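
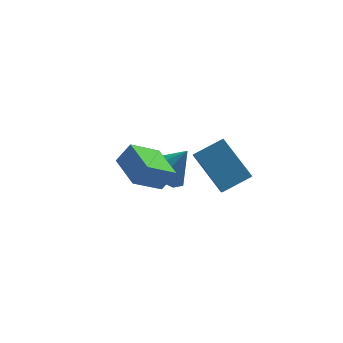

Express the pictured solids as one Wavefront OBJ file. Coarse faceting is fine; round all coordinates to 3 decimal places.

v -1.862 -0.45 2.883
v -1.237 -0.382 3.748
v -2.245 1.179 3.033
v -1.62 1.246 3.898
v -0.6 -0.066 1.942
v 0.025 0.001 2.807
v -0.983 1.562 2.092
v -0.358 1.63 2.957
v 0.307 3.862 -0.475
v 1.143 4.107 -1.096
v 1.313 3.798 0.855
v 0.777 4.771 -0.787
v 0.135 4.903 -0.295
v -0.406 4.425 0.091
v -0.53 3.617 0.145
v -0.164 2.953 -0.164
v 0.478 2.821 -0.655
v 1.019 3.3 -1.042
v 1.454 -2.032 3.093
v 0.59 -0.633 4.446
v 1.603 -1.193 2.32
v 0.739 0.206 3.674
v 2.721 -1.766 3.626
v 1.857 -0.367 4.98
v 2.87 -0.927 2.854
v 2.006 0.472 4.207
f 2 4 1
f 5 2 1
f 1 4 3
f 3 5 1
f 2 8 4
f 6 2 5
f 6 8 2
f 4 8 3
f 7 5 3
f 3 8 7
f 7 6 5
f 8 6 7
f 10 9 12
f 10 12 11
f 12 9 13
f 12 13 11
f 13 9 14
f 13 14 11
f 14 9 15
f 14 15 11
f 15 9 16
f 15 16 11
f 16 9 17
f 16 17 11
f 17 9 18
f 17 18 11
f 18 9 10
f 18 10 11
f 20 22 19
f 23 20 19
f 19 22 21
f 21 23 19
f 20 26 22
f 24 20 23
f 24 26 20
f 22 26 21
f 25 23 21
f 21 26 25
f 25 24 23
f 26 24 25



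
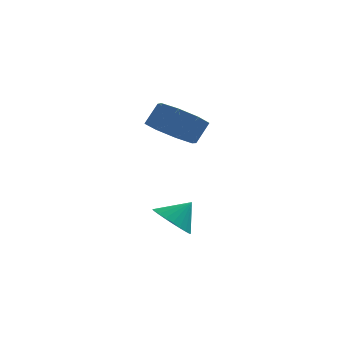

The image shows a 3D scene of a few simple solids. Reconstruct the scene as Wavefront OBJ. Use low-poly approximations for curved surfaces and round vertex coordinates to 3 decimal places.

v -2.692 0.512 1.071
v -1.754 0.152 0.764
v -1.311 0.627 1.563
v -2.248 0.988 1.869
v -1.931 0.865 0.438
v -1.488 1.34 1.237
v -2.554 1.372 0.483
v -2.11 1.847 1.282
v -3.257 1.375 0.872
v -2.813 1.85 1.671
v -3.629 0.873 1.377
v -3.186 1.348 2.176
v -3.452 0.16 1.703
v -3.009 0.635 2.502
v -2.83 -0.347 1.658
v -2.386 0.128 2.457
v -2.127 -0.35 1.269
v -1.683 0.125 2.068
v -2.592 -0.564 -2.854
v -2.053 -1.246 -2.995
v -1.888 -0.176 -2.046
v -1.928 -1.014 -3.216
v -1.903 -0.714 -3.381
v -1.983 -0.392 -3.466
v -2.156 -0.095 -3.458
v -2.396 0.13 -3.358
v -2.665 0.249 -3.182
v -2.923 0.245 -2.955
v -3.13 0.117 -2.713
v -3.256 -0.114 -2.493
v -3.28 -0.414 -2.327
v -3.2 -0.737 -2.242
v -3.027 -1.033 -2.25
v -2.788 -1.258 -2.35
v -2.519 -1.378 -2.527
v -2.261 -1.373 -2.753
f 2 1 5
f 2 5 3
f 3 5 6
f 3 6 4
f 5 1 7
f 5 7 6
f 6 7 8
f 6 8 4
f 7 1 9
f 7 9 8
f 8 9 10
f 8 10 4
f 9 1 11
f 9 11 10
f 10 11 12
f 10 12 4
f 11 1 13
f 11 13 12
f 12 13 14
f 12 14 4
f 13 1 15
f 13 15 14
f 14 15 16
f 14 16 4
f 15 1 17
f 15 17 16
f 16 17 18
f 16 18 4
f 17 1 2
f 17 2 18
f 18 2 3
f 18 3 4
f 20 19 22
f 20 22 21
f 22 19 23
f 22 23 21
f 23 19 24
f 23 24 21
f 24 19 25
f 24 25 21
f 25 19 26
f 25 26 21
f 26 19 27
f 26 27 21
f 27 19 28
f 27 28 21
f 28 19 29
f 28 29 21
f 29 19 30
f 29 30 21
f 30 19 31
f 30 31 21
f 31 19 32
f 31 32 21
f 32 19 33
f 32 33 21
f 33 19 34
f 33 34 21
f 34 19 35
f 34 35 21
f 35 19 36
f 35 36 21
f 36 19 20
f 36 20 21



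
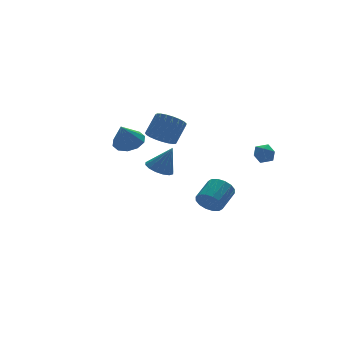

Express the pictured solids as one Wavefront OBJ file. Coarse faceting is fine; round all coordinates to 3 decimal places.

v 2.893 1.16 -4.272
v 3.444 0.928 -4.984
v 4.717 1.788 -4.281
v 4.167 2.02 -3.568
v 3.237 1.342 -5.116
v 4.51 2.202 -4.413
v 2.938 1.707 -5.022
v 4.211 2.568 -4.319
v 2.627 1.926 -4.727
v 3.9 2.786 -4.023
v 2.388 1.939 -4.31
v 3.661 2.8 -3.606
v 2.283 1.744 -3.882
v 3.557 2.604 -3.179
v 2.343 1.392 -3.559
v 3.616 2.252 -2.856
v 2.55 0.978 -3.427
v 3.823 1.838 -2.724
v 2.849 0.612 -3.521
v 4.122 1.473 -2.818
v 3.16 0.394 -3.817
v 4.433 1.254 -3.113
v 3.399 0.38 -4.234
v 4.672 1.241 -3.53
v 3.503 0.576 -4.661
v 4.777 1.436 -3.958
v -1.645 -1.43 0.65
v -1.046 -1.993 0.284
v -0.955 -1.75 2.27
v -0.838 -1.576 0.278
v -0.847 -1.12 0.372
v -1.069 -0.747 0.54
v -1.446 -0.557 0.738
v -1.875 -0.6 0.912
v -2.243 -0.866 1.016
v -2.451 -1.283 1.022
v -2.443 -1.74 0.928
v -2.22 -2.113 0.76
v -1.844 -2.303 0.562
v -1.414 -2.259 0.388
v 0.671 3.234 0.798
v 1.473 3.191 0.169
v 2.431 3.744 1.354
v 1.629 3.786 1.982
v 1.33 3.585 0.102
v 2.287 4.137 1.286
v 1.072 3.917 0.155
v 2.029 4.47 1.34
v 0.745 4.132 0.32
v 1.702 4.684 1.504
v 0.405 4.191 0.566
v 1.363 4.743 1.751
v 0.112 4.085 0.853
v 1.069 4.637 2.038
v -0.085 3.831 1.131
v 0.872 4.384 2.315
v -0.151 3.475 1.351
v 0.806 4.027 2.535
v -0.075 3.076 1.475
v 0.882 3.629 2.659
v 0.13 2.705 1.482
v 1.087 3.258 2.666
v 0.429 2.425 1.371
v 1.386 2.978 2.555
v 0.77 2.286 1.161
v 1.727 2.838 2.345
v 1.093 2.31 0.888
v 2.051 2.862 2.072
v 1.344 2.493 0.599
v 2.302 3.046 1.784
v 1.479 2.805 0.345
v 2.436 3.358 1.529
v 3.394 -3.458 1.49
v 4.04 -3.325 1.839
v 3.5 -4.635 1.741
v 4.146 -4.502 2.09
v 3.505 -4.26 2.386
v 3.439 -3.533 2.231
v 4.101 -4.427 1.349
v 4.035 -3.7 1.194
v 4.477 -3.924 1.752
v 4.109 -3.821 2.393
v 3.431 -4.139 1.187
v 3.063 -4.036 1.828
v -3.623 -1.601 3.278
v -2.823 -1.3 3.736
v -4.277 -1.999 4.682
v -3.198 -0.834 3.693
v -3.735 -0.661 3.492
v -4.23 -0.848 3.208
v -4.493 -1.321 2.952
v -4.423 -1.902 2.819
v -4.048 -2.368 2.862
v -3.51 -2.54 3.064
v -3.016 -2.354 3.347
v -2.753 -1.88 3.604
f 2 1 5
f 2 5 3
f 3 5 6
f 3 6 4
f 5 1 7
f 5 7 6
f 6 7 8
f 6 8 4
f 7 1 9
f 7 9 8
f 8 9 10
f 8 10 4
f 9 1 11
f 9 11 10
f 10 11 12
f 10 12 4
f 11 1 13
f 11 13 12
f 12 13 14
f 12 14 4
f 13 1 15
f 13 15 14
f 14 15 16
f 14 16 4
f 15 1 17
f 15 17 16
f 16 17 18
f 16 18 4
f 17 1 19
f 17 19 18
f 18 19 20
f 18 20 4
f 19 1 21
f 19 21 20
f 20 21 22
f 20 22 4
f 21 1 23
f 21 23 22
f 22 23 24
f 22 24 4
f 23 1 25
f 23 25 24
f 24 25 26
f 24 26 4
f 25 1 2
f 25 2 26
f 26 2 3
f 26 3 4
f 28 27 30
f 28 30 29
f 30 27 31
f 30 31 29
f 31 27 32
f 31 32 29
f 32 27 33
f 32 33 29
f 33 27 34
f 33 34 29
f 34 27 35
f 34 35 29
f 35 27 36
f 35 36 29
f 36 27 37
f 36 37 29
f 37 27 38
f 37 38 29
f 38 27 39
f 38 39 29
f 39 27 40
f 39 40 29
f 40 27 28
f 40 28 29
f 42 41 45
f 42 45 43
f 43 45 46
f 43 46 44
f 45 41 47
f 45 47 46
f 46 47 48
f 46 48 44
f 47 41 49
f 47 49 48
f 48 49 50
f 48 50 44
f 49 41 51
f 49 51 50
f 50 51 52
f 50 52 44
f 51 41 53
f 51 53 52
f 52 53 54
f 52 54 44
f 53 41 55
f 53 55 54
f 54 55 56
f 54 56 44
f 55 41 57
f 55 57 56
f 56 57 58
f 56 58 44
f 57 41 59
f 57 59 58
f 58 59 60
f 58 60 44
f 59 41 61
f 59 61 60
f 60 61 62
f 60 62 44
f 61 41 63
f 61 63 62
f 62 63 64
f 62 64 44
f 63 41 65
f 63 65 64
f 64 65 66
f 64 66 44
f 65 41 67
f 65 67 66
f 66 67 68
f 66 68 44
f 67 41 69
f 67 69 68
f 68 69 70
f 68 70 44
f 69 41 71
f 69 71 70
f 70 71 72
f 70 72 44
f 71 41 42
f 71 42 72
f 72 42 43
f 72 43 44
f 73 84 78
f 73 78 74
f 73 74 80
f 73 80 83
f 73 83 84
f 74 78 82
f 78 84 77
f 84 83 75
f 83 80 79
f 80 74 81
f 76 82 77
f 76 77 75
f 76 75 79
f 76 79 81
f 76 81 82
f 77 82 78
f 75 77 84
f 79 75 83
f 81 79 80
f 82 81 74
f 86 85 88
f 86 88 87
f 88 85 89
f 88 89 87
f 89 85 90
f 89 90 87
f 90 85 91
f 90 91 87
f 91 85 92
f 91 92 87
f 92 85 93
f 92 93 87
f 93 85 94
f 93 94 87
f 94 85 95
f 94 95 87
f 95 85 96
f 95 96 87
f 96 85 86
f 96 86 87



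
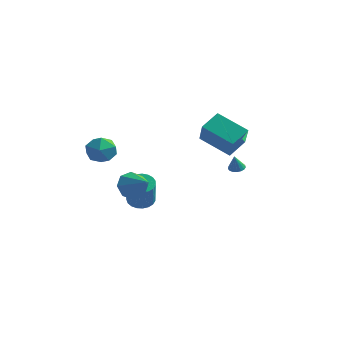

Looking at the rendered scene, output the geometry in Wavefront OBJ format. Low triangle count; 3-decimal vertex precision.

v 2.898 -2.591 3.744
v 3.221 -1.426 4.45
v 2.162 -1.556 2.372
v 2.484 -0.391 3.077
v 4.776 -2.529 2.783
v 5.098 -1.364 3.488
v 4.039 -1.494 1.41
v 4.362 -0.329 2.116
v -1.56 -2.624 -1.689
v -1.233 -3.017 -2.571
v -0.12 -3.216 -0.891
v -0.991 -2.282 -2.463
v -1.083 -1.748 -1.901
v -1.454 -1.727 -1.215
v -1.888 -2.231 -0.806
v -2.129 -2.966 -0.914
v -2.038 -3.5 -1.476
v -1.667 -3.521 -2.163
v -3.299 1.168 -4.538
v -2.671 1.747 -4.439
v -2.073 0.792 -2.644
v -2.701 0.212 -2.742
v -2.943 1.902 -4.266
v -2.344 0.947 -2.471
v -3.277 1.93 -4.14
v -2.678 0.975 -2.344
v -3.614 1.826 -4.083
v -3.015 0.871 -2.287
v -3.897 1.608 -4.104
v -3.298 0.653 -2.309
v -4.077 1.314 -4.2
v -3.478 0.359 -2.405
v -4.122 0.995 -4.355
v -3.523 0.04 -2.56
v -4.025 0.706 -4.541
v -3.426 -0.249 -2.746
v -3.802 0.496 -4.727
v -3.204 -0.459 -2.932
v -3.493 0.403 -4.88
v -2.894 -0.552 -3.085
v -3.15 0.442 -4.974
v -2.551 -0.514 -3.178
v -2.833 0.606 -4.992
v -2.234 -0.349 -3.197
v -2.597 0.867 -4.932
v -1.998 -0.088 -3.136
v -2.482 1.181 -4.804
v -1.883 0.225 -3.008
v -2.508 1.492 -4.629
v -1.909 0.537 -2.834
v -3.756 -3.226 1.715
v -3.431 -2.752 0.835
v -2.569 -4.428 1.505
v -2.244 -3.954 0.625
v -2.083 -3.497 1.559
v -2.816 -2.755 1.688
v -3.184 -4.425 0.652
v -3.917 -3.683 0.781
v -3.077 -3.493 0.178
v -2.397 -2.919 0.738
v -3.603 -4.261 1.602
v -2.923 -3.687 2.162
v 3.89 -0.376 0.07
v 4.387 -0.428 0.042
v 3.91 -0.724 1.05
v 4.357 -0.204 0.122
v 4.221 -0.02 0.19
v 4.009 0.083 0.231
v 3.769 0.081 0.235
v 3.558 -0.026 0.201
v 3.422 -0.213 0.137
v 3.394 -0.437 0.058
v 3.48 -0.647 -0.018
v 3.659 -0.795 -0.074
v 3.892 -0.847 -0.098
v 4.124 -0.791 -0.082
v 4.303 -0.639 -0.032
f 2 4 1
f 5 2 1
f 1 4 3
f 3 5 1
f 2 8 4
f 6 2 5
f 6 8 2
f 4 8 3
f 7 5 3
f 3 8 7
f 7 6 5
f 8 6 7
f 10 9 12
f 10 12 11
f 12 9 13
f 12 13 11
f 13 9 14
f 13 14 11
f 14 9 15
f 14 15 11
f 15 9 16
f 15 16 11
f 16 9 17
f 16 17 11
f 17 9 18
f 17 18 11
f 18 9 10
f 18 10 11
f 20 19 23
f 20 23 21
f 21 23 24
f 21 24 22
f 23 19 25
f 23 25 24
f 24 25 26
f 24 26 22
f 25 19 27
f 25 27 26
f 26 27 28
f 26 28 22
f 27 19 29
f 27 29 28
f 28 29 30
f 28 30 22
f 29 19 31
f 29 31 30
f 30 31 32
f 30 32 22
f 31 19 33
f 31 33 32
f 32 33 34
f 32 34 22
f 33 19 35
f 33 35 34
f 34 35 36
f 34 36 22
f 35 19 37
f 35 37 36
f 36 37 38
f 36 38 22
f 37 19 39
f 37 39 38
f 38 39 40
f 38 40 22
f 39 19 41
f 39 41 40
f 40 41 42
f 40 42 22
f 41 19 43
f 41 43 42
f 42 43 44
f 42 44 22
f 43 19 45
f 43 45 44
f 44 45 46
f 44 46 22
f 45 19 47
f 45 47 46
f 46 47 48
f 46 48 22
f 47 19 49
f 47 49 48
f 48 49 50
f 48 50 22
f 49 19 20
f 49 20 50
f 50 20 21
f 50 21 22
f 51 62 56
f 51 56 52
f 51 52 58
f 51 58 61
f 51 61 62
f 52 56 60
f 56 62 55
f 62 61 53
f 61 58 57
f 58 52 59
f 54 60 55
f 54 55 53
f 54 53 57
f 54 57 59
f 54 59 60
f 55 60 56
f 53 55 62
f 57 53 61
f 59 57 58
f 60 59 52
f 64 63 66
f 64 66 65
f 66 63 67
f 66 67 65
f 67 63 68
f 67 68 65
f 68 63 69
f 68 69 65
f 69 63 70
f 69 70 65
f 70 63 71
f 70 71 65
f 71 63 72
f 71 72 65
f 72 63 73
f 72 73 65
f 73 63 74
f 73 74 65
f 74 63 75
f 74 75 65
f 75 63 76
f 75 76 65
f 76 63 77
f 76 77 65
f 77 63 64
f 77 64 65



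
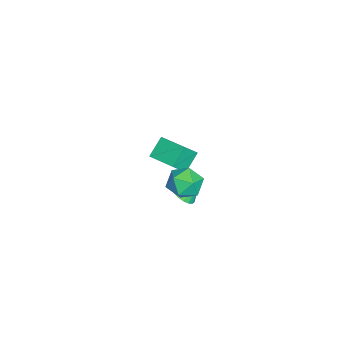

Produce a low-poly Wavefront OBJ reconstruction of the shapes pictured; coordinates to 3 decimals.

v 1.609 -2.037 3.243
v 2.161 -1.688 2.405
v 3.039 -2.732 3.895
v 3.591 -2.383 3.057
v 3.209 -1.691 3.767
v 2.325 -1.262 3.364
v 2.875 -3.158 2.936
v 1.991 -2.729 2.533
v 2.943 -2.381 2.216
v 3.149 -1.474 2.729
v 2.051 -2.946 3.571
v 2.257 -2.039 4.084
v -0.627 -2.738 -1.059
v 0.167 -2.597 -0.907
v -0.993 -1.842 0.019
v 0.083 -2.339 -1.15
v -0.14 -2.159 -1.376
v -0.46 -2.094 -1.539
v -0.813 -2.157 -1.606
v -1.129 -2.335 -1.566
v -1.346 -2.593 -1.425
v -1.42 -2.88 -1.212
v -1.337 -3.138 -0.968
v -1.113 -3.318 -0.743
v -0.793 -3.383 -0.58
v -0.44 -3.32 -0.512
v -0.124 -3.142 -0.553
v 0.093 -2.884 -0.694
v -4.357 -4.396 -2.019
v -3.675 -5.015 -0.964
v -5.304 -3.873 -1.099
v -4.622 -4.491 -0.044
v -3.358 -2.949 -1.816
v -2.676 -3.567 -0.761
v -4.305 -2.425 -0.896
v -3.623 -3.044 0.159
f 1 12 6
f 1 6 2
f 1 2 8
f 1 8 11
f 1 11 12
f 2 6 10
f 6 12 5
f 12 11 3
f 11 8 7
f 8 2 9
f 4 10 5
f 4 5 3
f 4 3 7
f 4 7 9
f 4 9 10
f 5 10 6
f 3 5 12
f 7 3 11
f 9 7 8
f 10 9 2
f 14 13 16
f 14 16 15
f 16 13 17
f 16 17 15
f 17 13 18
f 17 18 15
f 18 13 19
f 18 19 15
f 19 13 20
f 19 20 15
f 20 13 21
f 20 21 15
f 21 13 22
f 21 22 15
f 22 13 23
f 22 23 15
f 23 13 24
f 23 24 15
f 24 13 25
f 24 25 15
f 25 13 26
f 25 26 15
f 26 13 27
f 26 27 15
f 27 13 28
f 27 28 15
f 28 13 14
f 28 14 15
f 30 32 29
f 33 30 29
f 29 32 31
f 31 33 29
f 30 36 32
f 34 30 33
f 34 36 30
f 32 36 31
f 35 33 31
f 31 36 35
f 35 34 33
f 36 34 35



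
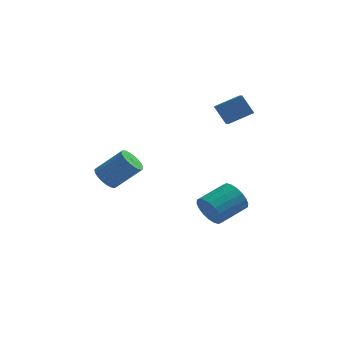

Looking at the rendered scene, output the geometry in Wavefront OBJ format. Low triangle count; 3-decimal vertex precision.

v 2.909 1.748 3.379
v 4.282 2.222 4.026
v 2.751 3.107 2.718
v 4.124 3.582 3.366
v 3.576 1.298 2.294
v 4.949 1.773 2.942
v 3.418 2.658 1.634
v 4.791 3.132 2.281
v -2.701 -2.524 0.03
v -2.145 -2.711 -0.543
v -0.743 -2.584 0.778
v -1.299 -2.396 1.35
v -2.156 -2.371 -0.564
v -0.754 -2.244 0.757
v -2.262 -2.057 -0.482
v -0.86 -1.93 0.838
v -2.443 -1.824 -0.311
v -1.041 -1.697 1.009
v -2.669 -1.712 -0.082
v -1.267 -1.585 1.238
v -2.901 -1.74 0.166
v -1.499 -1.613 1.487
v -3.098 -1.904 0.391
v -1.696 -1.776 1.712
v -3.226 -2.175 0.554
v -1.824 -2.047 1.874
v -3.264 -2.506 0.626
v -1.862 -2.379 1.946
v -3.204 -2.84 0.595
v -1.802 -2.713 1.915
v -3.057 -3.12 0.466
v -1.655 -2.992 1.786
v -2.849 -3.296 0.262
v -1.447 -3.169 1.582
v -2.615 -3.339 0.017
v -1.213 -3.212 1.338
v -2.396 -3.241 -0.225
v -0.994 -3.114 1.095
v -2.23 -3.019 -0.423
v -0.828 -2.891 0.897
v 2.62 0.321 -3.957
v 3.141 0.128 -4.825
v 4.541 1.325 -4.25
v 4.02 1.519 -3.383
v 2.881 0.488 -4.94
v 4.281 1.685 -4.365
v 2.569 0.814 -4.86
v 3.969 2.011 -4.286
v 2.267 1.043 -4.602
v 3.668 2.24 -4.027
v 2.035 1.129 -4.216
v 3.436 2.326 -3.641
v 1.919 1.055 -3.779
v 3.32 2.252 -3.204
v 1.942 0.836 -3.377
v 3.342 2.033 -2.802
v 2.099 0.515 -3.09
v 3.499 1.712 -2.515
v 2.359 0.155 -2.975
v 3.759 1.352 -2.4
v 2.671 -0.171 -3.054
v 4.071 1.026 -2.48
v 2.972 -0.4 -3.313
v 4.373 0.797 -2.738
v 3.204 -0.486 -3.699
v 4.605 0.711 -3.124
v 3.32 -0.412 -4.136
v 4.721 0.785 -3.561
v 3.298 -0.193 -4.538
v 4.698 1.004 -3.963
f 2 4 1
f 5 2 1
f 1 4 3
f 3 5 1
f 2 8 4
f 6 2 5
f 6 8 2
f 4 8 3
f 7 5 3
f 3 8 7
f 7 6 5
f 8 6 7
f 10 9 13
f 10 13 11
f 11 13 14
f 11 14 12
f 13 9 15
f 13 15 14
f 14 15 16
f 14 16 12
f 15 9 17
f 15 17 16
f 16 17 18
f 16 18 12
f 17 9 19
f 17 19 18
f 18 19 20
f 18 20 12
f 19 9 21
f 19 21 20
f 20 21 22
f 20 22 12
f 21 9 23
f 21 23 22
f 22 23 24
f 22 24 12
f 23 9 25
f 23 25 24
f 24 25 26
f 24 26 12
f 25 9 27
f 25 27 26
f 26 27 28
f 26 28 12
f 27 9 29
f 27 29 28
f 28 29 30
f 28 30 12
f 29 9 31
f 29 31 30
f 30 31 32
f 30 32 12
f 31 9 33
f 31 33 32
f 32 33 34
f 32 34 12
f 33 9 35
f 33 35 34
f 34 35 36
f 34 36 12
f 35 9 37
f 35 37 36
f 36 37 38
f 36 38 12
f 37 9 39
f 37 39 38
f 38 39 40
f 38 40 12
f 39 9 10
f 39 10 40
f 40 10 11
f 40 11 12
f 42 41 45
f 42 45 43
f 43 45 46
f 43 46 44
f 45 41 47
f 45 47 46
f 46 47 48
f 46 48 44
f 47 41 49
f 47 49 48
f 48 49 50
f 48 50 44
f 49 41 51
f 49 51 50
f 50 51 52
f 50 52 44
f 51 41 53
f 51 53 52
f 52 53 54
f 52 54 44
f 53 41 55
f 53 55 54
f 54 55 56
f 54 56 44
f 55 41 57
f 55 57 56
f 56 57 58
f 56 58 44
f 57 41 59
f 57 59 58
f 58 59 60
f 58 60 44
f 59 41 61
f 59 61 60
f 60 61 62
f 60 62 44
f 61 41 63
f 61 63 62
f 62 63 64
f 62 64 44
f 63 41 65
f 63 65 64
f 64 65 66
f 64 66 44
f 65 41 67
f 65 67 66
f 66 67 68
f 66 68 44
f 67 41 69
f 67 69 68
f 68 69 70
f 68 70 44
f 69 41 42
f 69 42 70
f 70 42 43
f 70 43 44



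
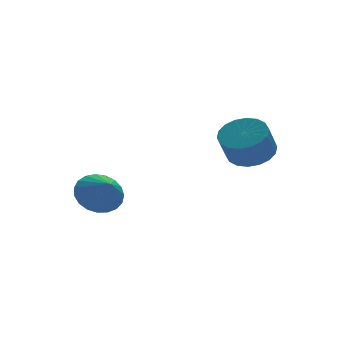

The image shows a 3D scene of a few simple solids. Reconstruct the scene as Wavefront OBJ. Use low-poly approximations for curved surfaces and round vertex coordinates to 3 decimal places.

v 3.912 -1.848 2.029
v 4.465 -2.582 2.061
v 3.922 -2.947 3.102
v 3.368 -2.212 3.071
v 4.676 -2.3 2.269
v 4.133 -2.665 3.311
v 4.735 -1.928 2.431
v 4.192 -2.293 3.472
v 4.632 -1.541 2.512
v 4.089 -1.906 3.554
v 4.386 -1.214 2.498
v 3.842 -1.579 3.54
v 4.045 -1.013 2.392
v 3.502 -1.377 3.433
v 3.679 -0.977 2.213
v 3.136 -1.342 3.254
v 3.358 -1.113 1.998
v 2.815 -1.478 3.039
v 3.147 -1.395 1.789
v 2.604 -1.76 2.831
v 3.088 -1.767 1.628
v 2.545 -2.132 2.669
v 3.191 -2.154 1.546
v 2.648 -2.519 2.588
v 3.438 -2.481 1.56
v 2.894 -2.846 2.602
v 3.778 -2.683 1.667
v 3.235 -3.047 2.708
v 4.144 -2.718 1.846
v 3.601 -3.083 2.887
v -0.197 2.016 -0.639
v 0.735 1.894 -0.831
v -0.163 1.064 0.139
v 0.747 2.146 -0.522
v 0.595 2.376 -0.233
v 0.306 2.544 -0.014
v -0.069 2.621 0.097
v -0.467 2.593 0.08
v -0.819 2.465 -0.06
v -1.062 2.26 -0.301
v -1.157 2.013 -0.6
v -1.085 1.766 -0.905
v -0.86 1.563 -1.165
v -0.521 1.438 -1.333
v -0.125 1.413 -1.382
v 0.258 1.492 -1.302
v 0.562 1.662 -1.107
f 2 1 5
f 2 5 3
f 3 5 6
f 3 6 4
f 5 1 7
f 5 7 6
f 6 7 8
f 6 8 4
f 7 1 9
f 7 9 8
f 8 9 10
f 8 10 4
f 9 1 11
f 9 11 10
f 10 11 12
f 10 12 4
f 11 1 13
f 11 13 12
f 12 13 14
f 12 14 4
f 13 1 15
f 13 15 14
f 14 15 16
f 14 16 4
f 15 1 17
f 15 17 16
f 16 17 18
f 16 18 4
f 17 1 19
f 17 19 18
f 18 19 20
f 18 20 4
f 19 1 21
f 19 21 20
f 20 21 22
f 20 22 4
f 21 1 23
f 21 23 22
f 22 23 24
f 22 24 4
f 23 1 25
f 23 25 24
f 24 25 26
f 24 26 4
f 25 1 27
f 25 27 26
f 26 27 28
f 26 28 4
f 27 1 29
f 27 29 28
f 28 29 30
f 28 30 4
f 29 1 2
f 29 2 30
f 30 2 3
f 30 3 4
f 32 31 34
f 32 34 33
f 34 31 35
f 34 35 33
f 35 31 36
f 35 36 33
f 36 31 37
f 36 37 33
f 37 31 38
f 37 38 33
f 38 31 39
f 38 39 33
f 39 31 40
f 39 40 33
f 40 31 41
f 40 41 33
f 41 31 42
f 41 42 33
f 42 31 43
f 42 43 33
f 43 31 44
f 43 44 33
f 44 31 45
f 44 45 33
f 45 31 46
f 45 46 33
f 46 31 47
f 46 47 33
f 47 31 32
f 47 32 33



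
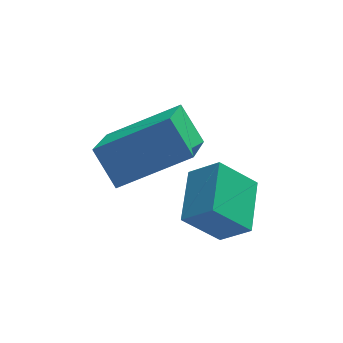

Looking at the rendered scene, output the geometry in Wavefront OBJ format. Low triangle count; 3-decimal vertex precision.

v -2.972 3.338 -1.28
v -3.422 1.888 -0.409
v -1.285 3.339 -0.406
v -1.734 1.889 0.464
v -2.546 2.711 -2.104
v -2.995 1.261 -1.234
v -0.858 2.712 -1.231
v -1.308 1.262 -0.36
v -1.615 1.02 -2.334
v -0.981 0.669 -1.72
v -1.255 2.349 -1.948
v -0.62 1.998 -1.334
v -0.74 1.042 -3.226
v -0.105 0.691 -2.612
v -0.379 2.371 -2.84
v 0.255 2.02 -2.226
f 2 4 1
f 5 2 1
f 1 4 3
f 3 5 1
f 2 8 4
f 6 2 5
f 6 8 2
f 4 8 3
f 7 5 3
f 3 8 7
f 7 6 5
f 8 6 7
f 10 12 9
f 13 10 9
f 9 12 11
f 11 13 9
f 10 16 12
f 14 10 13
f 14 16 10
f 12 16 11
f 15 13 11
f 11 16 15
f 15 14 13
f 16 14 15



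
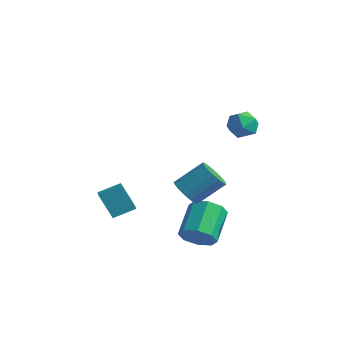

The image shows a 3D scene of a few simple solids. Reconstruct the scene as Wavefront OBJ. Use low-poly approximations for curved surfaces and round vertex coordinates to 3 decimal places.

v 2.25 -2.137 -3.384
v 2.614 -2.571 -2.5
v 1.894 -0.877 -1.372
v 1.53 -0.443 -2.256
v 3.159 -2.101 -2.859
v 2.438 -0.406 -1.73
v 3.171 -1.652 -3.525
v 2.45 0.043 -2.396
v 2.644 -1.487 -4.109
v 1.923 0.207 -2.98
v 1.886 -1.703 -4.268
v 1.166 -0.009 -3.14
v 1.342 -2.174 -3.91
v 0.621 -0.479 -2.781
v 1.33 -2.623 -3.244
v 0.609 -0.928 -2.115
v 1.857 -2.787 -2.66
v 1.136 -1.093 -1.531
v 1.843 1.893 3.416
v 2.789 2.041 3.553
v 2.031 0.379 3.767
v 2.977 0.527 3.904
v 2.334 0.9 4.523
v 2.218 1.836 4.306
v 2.602 0.584 3.014
v 2.486 1.52 2.797
v 3.258 1.233 3.304
v 3.092 1.428 4.237
v 1.728 0.992 3.083
v 1.562 1.187 4.016
v 1.098 -1.757 -0.635
v 1.609 -2.447 -0.279
v 2.472 -1.174 0.952
v 1.962 -0.483 0.595
v 1.858 -2.292 -0.614
v 2.721 -1.019 0.617
v 1.933 -2.015 -0.954
v 2.796 -0.742 0.277
v 1.817 -1.678 -1.221
v 2.68 -0.405 0.01
v 1.536 -1.359 -1.353
v 2.399 -0.086 -0.123
v 1.155 -1.131 -1.322
v 2.018 0.142 -0.091
v 0.761 -1.047 -1.133
v 1.624 0.226 0.098
v 0.444 -1.125 -0.83
v 1.307 0.148 0.401
v 0.277 -1.348 -0.482
v 1.14 -0.075 0.748
v 0.299 -1.664 -0.17
v 1.162 -0.391 1.061
v 0.503 -2.002 0.036
v 1.366 -0.729 1.267
v 0.844 -2.283 0.088
v 1.707 -1.01 1.319
v 1.243 -2.444 -0.026
v 2.106 -1.171 1.205
v -2.966 -2.92 -3.628
v -3.822 -3.084 -2.146
v -3.647 -2.278 -3.951
v -4.503 -2.441 -2.468
v -2.237 -1.879 -3.092
v -3.093 -2.042 -1.609
v -2.918 -1.236 -3.414
v -3.774 -1.4 -1.932
f 2 1 5
f 2 5 3
f 3 5 6
f 3 6 4
f 5 1 7
f 5 7 6
f 6 7 8
f 6 8 4
f 7 1 9
f 7 9 8
f 8 9 10
f 8 10 4
f 9 1 11
f 9 11 10
f 10 11 12
f 10 12 4
f 11 1 13
f 11 13 12
f 12 13 14
f 12 14 4
f 13 1 15
f 13 15 14
f 14 15 16
f 14 16 4
f 15 1 17
f 15 17 16
f 16 17 18
f 16 18 4
f 17 1 2
f 17 2 18
f 18 2 3
f 18 3 4
f 19 30 24
f 19 24 20
f 19 20 26
f 19 26 29
f 19 29 30
f 20 24 28
f 24 30 23
f 30 29 21
f 29 26 25
f 26 20 27
f 22 28 23
f 22 23 21
f 22 21 25
f 22 25 27
f 22 27 28
f 23 28 24
f 21 23 30
f 25 21 29
f 27 25 26
f 28 27 20
f 32 31 35
f 32 35 33
f 33 35 36
f 33 36 34
f 35 31 37
f 35 37 36
f 36 37 38
f 36 38 34
f 37 31 39
f 37 39 38
f 38 39 40
f 38 40 34
f 39 31 41
f 39 41 40
f 40 41 42
f 40 42 34
f 41 31 43
f 41 43 42
f 42 43 44
f 42 44 34
f 43 31 45
f 43 45 44
f 44 45 46
f 44 46 34
f 45 31 47
f 45 47 46
f 46 47 48
f 46 48 34
f 47 31 49
f 47 49 48
f 48 49 50
f 48 50 34
f 49 31 51
f 49 51 50
f 50 51 52
f 50 52 34
f 51 31 53
f 51 53 52
f 52 53 54
f 52 54 34
f 53 31 55
f 53 55 54
f 54 55 56
f 54 56 34
f 55 31 57
f 55 57 56
f 56 57 58
f 56 58 34
f 57 31 32
f 57 32 58
f 58 32 33
f 58 33 34
f 60 62 59
f 63 60 59
f 59 62 61
f 61 63 59
f 60 66 62
f 64 60 63
f 64 66 60
f 62 66 61
f 65 63 61
f 61 66 65
f 65 64 63
f 66 64 65



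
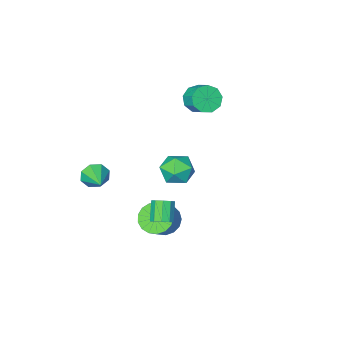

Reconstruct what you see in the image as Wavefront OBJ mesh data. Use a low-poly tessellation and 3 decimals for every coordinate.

v 1.895 -0.311 -4.389
v 2.454 -1.113 -4.441
v 3.285 -0.592 -3.543
v 2.725 0.211 -3.491
v 2.633 -0.831 -4.77
v 3.464 -0.31 -3.872
v 2.642 -0.429 -5.012
v 3.473 0.092 -4.114
v 2.48 0 -5.111
v 3.311 0.521 -4.213
v 2.184 0.358 -5.045
v 3.015 0.879 -4.146
v 1.822 0.562 -4.828
v 2.653 1.084 -3.93
v 1.476 0.567 -4.511
v 2.307 1.088 -3.613
v 1.226 0.371 -4.166
v 2.057 0.892 -3.268
v 1.13 0.018 -3.872
v 1.96 0.539 -2.974
v 1.208 -0.41 -3.697
v 2.039 0.111 -2.798
v 1.444 -0.815 -3.68
v 2.275 -0.294 -2.782
v 1.783 -1.104 -3.825
v 2.614 -0.583 -2.927
v 2.148 -1.212 -4.1
v 2.978 -0.691 -3.202
v 2.838 3.358 1.702
v 3.436 3.181 2.483
v 2.244 1.859 1.817
v 2.842 1.682 2.598
v 2.081 2.323 2.686
v 2.448 3.25 2.616
v 3.232 1.79 1.684
v 3.599 2.717 1.614
v 3.679 2.212 2.472
v 2.968 2.541 3.091
v 2.712 2.499 1.209
v 2.001 2.828 1.828
v 3.669 2.399 -1.682
v 4.17 2.47 -1.36
v 3.673 1.791 -0.436
v 3.171 1.721 -0.758
v 3.907 2.774 -1.279
v 3.41 2.096 -0.354
v 3.532 2.903 -1.386
v 3.035 2.224 -0.462
v 3.221 2.796 -1.632
v 2.724 2.117 -0.707
v 3.12 2.504 -1.901
v 2.622 1.825 -0.977
v 3.275 2.162 -2.068
v 2.778 1.484 -1.144
v 3.615 1.932 -2.054
v 3.117 1.253 -1.13
v 3.979 1.92 -1.867
v 3.482 1.242 -0.942
v 4.199 2.133 -1.593
v 3.701 1.454 -0.668
v -1.752 -2.759 2.231
v -1.447 -3.23 2.923
v -1.384 -2.251 3.56
v -1.688 -1.781 2.869
v -0.982 -3.037 2.581
v -0.918 -2.058 3.218
v -0.877 -2.715 2.075
v -0.813 -1.736 2.713
v -1.181 -2.413 1.643
v -1.118 -1.434 2.28
v -1.752 -2.274 1.485
v -1.689 -1.295 2.123
v -2.323 -2.362 1.677
v -2.26 -1.383 2.315
v -2.627 -2.636 2.128
v -2.564 -1.657 2.766
v -2.521 -2.968 2.627
v -2.458 -1.989 3.265
v -2.055 -3.202 2.941
v -1.992 -2.223 3.579
v 3.667 -4.374 -2.89
v 4.12 -4.299 -3.581
v 4.133 -2.946 -2.43
v 3.527 -4.082 -3.654
v 3.017 -4.036 -3.279
v 2.887 -4.188 -2.676
v 3.214 -4.449 -2.198
v 3.807 -4.665 -2.125
v 4.318 -4.711 -2.5
v 4.447 -4.559 -3.103
f 2 1 5
f 2 5 3
f 3 5 6
f 3 6 4
f 5 1 7
f 5 7 6
f 6 7 8
f 6 8 4
f 7 1 9
f 7 9 8
f 8 9 10
f 8 10 4
f 9 1 11
f 9 11 10
f 10 11 12
f 10 12 4
f 11 1 13
f 11 13 12
f 12 13 14
f 12 14 4
f 13 1 15
f 13 15 14
f 14 15 16
f 14 16 4
f 15 1 17
f 15 17 16
f 16 17 18
f 16 18 4
f 17 1 19
f 17 19 18
f 18 19 20
f 18 20 4
f 19 1 21
f 19 21 20
f 20 21 22
f 20 22 4
f 21 1 23
f 21 23 22
f 22 23 24
f 22 24 4
f 23 1 25
f 23 25 24
f 24 25 26
f 24 26 4
f 25 1 27
f 25 27 26
f 26 27 28
f 26 28 4
f 27 1 2
f 27 2 28
f 28 2 3
f 28 3 4
f 29 40 34
f 29 34 30
f 29 30 36
f 29 36 39
f 29 39 40
f 30 34 38
f 34 40 33
f 40 39 31
f 39 36 35
f 36 30 37
f 32 38 33
f 32 33 31
f 32 31 35
f 32 35 37
f 32 37 38
f 33 38 34
f 31 33 40
f 35 31 39
f 37 35 36
f 38 37 30
f 42 41 45
f 42 45 43
f 43 45 46
f 43 46 44
f 45 41 47
f 45 47 46
f 46 47 48
f 46 48 44
f 47 41 49
f 47 49 48
f 48 49 50
f 48 50 44
f 49 41 51
f 49 51 50
f 50 51 52
f 50 52 44
f 51 41 53
f 51 53 52
f 52 53 54
f 52 54 44
f 53 41 55
f 53 55 54
f 54 55 56
f 54 56 44
f 55 41 57
f 55 57 56
f 56 57 58
f 56 58 44
f 57 41 59
f 57 59 58
f 58 59 60
f 58 60 44
f 59 41 42
f 59 42 60
f 60 42 43
f 60 43 44
f 62 61 65
f 62 65 63
f 63 65 66
f 63 66 64
f 65 61 67
f 65 67 66
f 66 67 68
f 66 68 64
f 67 61 69
f 67 69 68
f 68 69 70
f 68 70 64
f 69 61 71
f 69 71 70
f 70 71 72
f 70 72 64
f 71 61 73
f 71 73 72
f 72 73 74
f 72 74 64
f 73 61 75
f 73 75 74
f 74 75 76
f 74 76 64
f 75 61 77
f 75 77 76
f 76 77 78
f 76 78 64
f 77 61 79
f 77 79 78
f 78 79 80
f 78 80 64
f 79 61 62
f 79 62 80
f 80 62 63
f 80 63 64
f 82 81 84
f 82 84 83
f 84 81 85
f 84 85 83
f 85 81 86
f 85 86 83
f 86 81 87
f 86 87 83
f 87 81 88
f 87 88 83
f 88 81 89
f 88 89 83
f 89 81 90
f 89 90 83
f 90 81 82
f 90 82 83



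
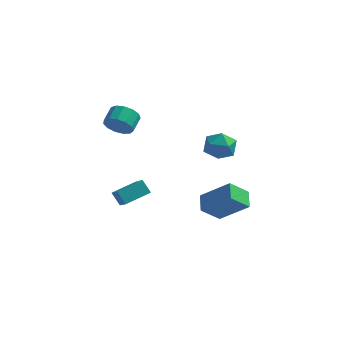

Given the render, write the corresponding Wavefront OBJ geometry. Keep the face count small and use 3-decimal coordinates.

v 2.31 -3.97 0.054
v 3.992 -4.08 1.453
v 2.019 -2.923 0.487
v 3.701 -3.032 1.885
v 3.219 -3.288 -0.985
v 4.901 -3.397 0.413
v 2.928 -2.24 -0.553
v 4.61 -2.35 0.846
v -3.561 0.434 3.09
v -3.002 0.063 3.734
v -2.861 1.074 4.194
v -3.419 1.446 3.55
v -2.694 0.202 3.333
v -2.552 1.213 3.794
v -2.661 0.415 2.856
v -2.519 1.426 3.317
v -2.913 0.634 2.452
v -2.772 1.645 2.913
v -3.372 0.79 2.251
v -3.23 1.801 2.712
v -3.89 0.833 2.316
v -3.748 1.844 2.777
v -4.303 0.749 2.627
v -4.162 1.76 3.088
v -4.481 0.566 3.084
v -4.34 1.577 3.545
v -4.367 0.34 3.543
v -4.226 1.351 4.004
v -3.997 0.145 3.859
v -3.855 1.156 4.319
v -3.488 0.042 3.929
v -3.346 1.053 4.39
v 1.738 1.1 1.884
v 2.793 1.183 1.8
v 1.927 -0.243 2.94
v 2.982 -0.16 2.856
v 2.43 0.587 3.371
v 2.314 1.417 2.718
v 2.406 -0.477 2.022
v 2.29 0.353 1.369
v 3.206 0.208 1.885
v 3.221 0.866 2.719
v 1.499 0.074 2.021
v 1.514 0.732 2.855
v -2.795 -2.137 -1.762
v -2.14 -3.264 -0.733
v -3.366 -1.807 -1.036
v -2.71 -2.934 -0.008
v -1.63 -1.066 -1.332
v -0.974 -2.193 -0.304
v -2.2 -0.736 -0.607
v -1.545 -1.863 0.422
f 2 4 1
f 5 2 1
f 1 4 3
f 3 5 1
f 2 8 4
f 6 2 5
f 6 8 2
f 4 8 3
f 7 5 3
f 3 8 7
f 7 6 5
f 8 6 7
f 10 9 13
f 10 13 11
f 11 13 14
f 11 14 12
f 13 9 15
f 13 15 14
f 14 15 16
f 14 16 12
f 15 9 17
f 15 17 16
f 16 17 18
f 16 18 12
f 17 9 19
f 17 19 18
f 18 19 20
f 18 20 12
f 19 9 21
f 19 21 20
f 20 21 22
f 20 22 12
f 21 9 23
f 21 23 22
f 22 23 24
f 22 24 12
f 23 9 25
f 23 25 24
f 24 25 26
f 24 26 12
f 25 9 27
f 25 27 26
f 26 27 28
f 26 28 12
f 27 9 29
f 27 29 28
f 28 29 30
f 28 30 12
f 29 9 31
f 29 31 30
f 30 31 32
f 30 32 12
f 31 9 10
f 31 10 32
f 32 10 11
f 32 11 12
f 33 44 38
f 33 38 34
f 33 34 40
f 33 40 43
f 33 43 44
f 34 38 42
f 38 44 37
f 44 43 35
f 43 40 39
f 40 34 41
f 36 42 37
f 36 37 35
f 36 35 39
f 36 39 41
f 36 41 42
f 37 42 38
f 35 37 44
f 39 35 43
f 41 39 40
f 42 41 34
f 46 48 45
f 49 46 45
f 45 48 47
f 47 49 45
f 46 52 48
f 50 46 49
f 50 52 46
f 48 52 47
f 51 49 47
f 47 52 51
f 51 50 49
f 52 50 51



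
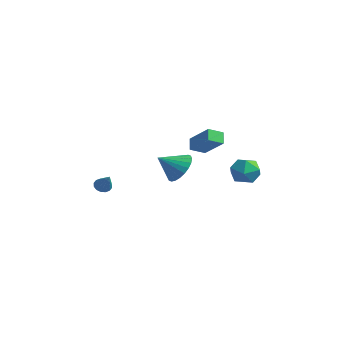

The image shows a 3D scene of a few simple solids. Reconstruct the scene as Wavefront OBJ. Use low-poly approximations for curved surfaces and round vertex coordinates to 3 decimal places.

v 3.046 2.997 0.995
v 3.728 3.07 1.75
v 3.672 1.53 0.57
v 4.354 1.603 1.325
v 3.366 1.473 1.541
v 2.979 2.379 1.804
v 4.421 2.221 0.516
v 4.034 3.127 0.779
v 4.578 2.59 1.454
v 3.926 2.128 2.087
v 3.474 2.472 0.233
v 2.822 2.01 0.866
v 3.868 -2.605 2.727
v 4.835 -2.814 3.077
v 3.312 -3.695 3.613
v 4.712 -2.532 3.347
v 4.46 -2.261 3.523
v 4.118 -2.042 3.578
v 3.738 -1.909 3.503
v 3.378 -1.882 3.31
v 3.092 -1.965 3.029
v 2.924 -2.145 2.702
v 2.9 -2.396 2.378
v 3.023 -2.678 2.108
v 3.275 -2.949 1.932
v 3.617 -3.168 1.877
v 3.997 -3.301 1.952
v 4.357 -3.328 2.144
v 4.643 -3.245 2.426
v 4.811 -3.065 2.753
v -1.922 4.198 1.256
v -2.2 3.266 1.677
v -0.39 4.285 2.46
v -0.669 3.353 2.882
v -1.411 3.767 0.638
v -1.69 2.835 1.06
v 0.12 3.854 1.843
v -0.158 2.922 2.264
v -4.238 -1.61 -1.468
v -3.851 -1.724 -1.856
v -3.222 -1.89 -0.372
v -3.826 -1.439 -1.806
v -3.911 -1.2 -1.666
v -4.084 -1.071 -1.473
v -4.298 -1.086 -1.278
v -4.496 -1.241 -1.134
v -4.625 -1.495 -1.079
v -4.65 -1.78 -1.129
v -4.565 -2.019 -1.269
v -4.392 -2.148 -1.463
v -4.178 -2.133 -1.658
v -3.98 -1.978 -1.801
f 1 12 6
f 1 6 2
f 1 2 8
f 1 8 11
f 1 11 12
f 2 6 10
f 6 12 5
f 12 11 3
f 11 8 7
f 8 2 9
f 4 10 5
f 4 5 3
f 4 3 7
f 4 7 9
f 4 9 10
f 5 10 6
f 3 5 12
f 7 3 11
f 9 7 8
f 10 9 2
f 14 13 16
f 14 16 15
f 16 13 17
f 16 17 15
f 17 13 18
f 17 18 15
f 18 13 19
f 18 19 15
f 19 13 20
f 19 20 15
f 20 13 21
f 20 21 15
f 21 13 22
f 21 22 15
f 22 13 23
f 22 23 15
f 23 13 24
f 23 24 15
f 24 13 25
f 24 25 15
f 25 13 26
f 25 26 15
f 26 13 27
f 26 27 15
f 27 13 28
f 27 28 15
f 28 13 29
f 28 29 15
f 29 13 30
f 29 30 15
f 30 13 14
f 30 14 15
f 32 34 31
f 35 32 31
f 31 34 33
f 33 35 31
f 32 38 34
f 36 32 35
f 36 38 32
f 34 38 33
f 37 35 33
f 33 38 37
f 37 36 35
f 38 36 37
f 40 39 42
f 40 42 41
f 42 39 43
f 42 43 41
f 43 39 44
f 43 44 41
f 44 39 45
f 44 45 41
f 45 39 46
f 45 46 41
f 46 39 47
f 46 47 41
f 47 39 48
f 47 48 41
f 48 39 49
f 48 49 41
f 49 39 50
f 49 50 41
f 50 39 51
f 50 51 41
f 51 39 52
f 51 52 41
f 52 39 40
f 52 40 41



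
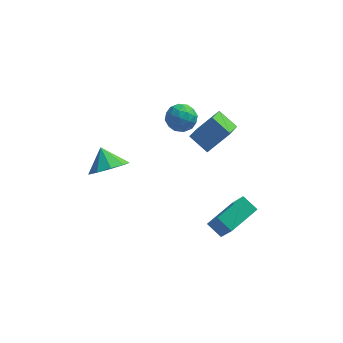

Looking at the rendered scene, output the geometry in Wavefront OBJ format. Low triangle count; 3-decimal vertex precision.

v -2.953 -2.788 0.073
v -2.277 -2.128 -0.187
v -3.367 -2.052 0.867
v -2.832 -2.044 -0.554
v -3.443 -2.309 -0.627
v -3.825 -2.798 -0.374
v -3.799 -3.282 0.089
v -3.377 -3.536 0.544
v -2.756 -3.439 0.779
v -2.227 -3.038 0.683
v -2.038 -2.52 0.302
v 1.54 1.55 -2.357
v 1.277 0.28 -1.623
v 0.675 2.086 -1.741
v 0.412 0.816 -1.006
v 2.568 1.964 -1.274
v 2.305 0.694 -0.539
v 1.703 2.5 -0.657
v 1.44 1.23 0.077
v 2.154 -4.191 -3.24
v 2.644 -5.097 -1.691
v 1.503 -3.755 -2.778
v 1.993 -4.66 -1.229
v 3.227 -2.98 -2.871
v 3.717 -3.885 -1.322
v 2.576 -2.543 -2.409
v 3.066 -3.449 -0.86
v -0.538 1.892 0.1
v -0.074 2.237 -0.466
v 0.054 0.743 -0.114
v 0.518 1.088 -0.68
v 0.62 1.28 0.1
v 0.254 1.99 0.232
v -0.274 0.99 -0.812
v -0.64 1.7 -0.68
v 0.09 1.679 -1.03
v 0.642 1.859 -0.466
v -0.662 1.121 -0.114
v -0.11 1.301 0.45
v -0.358 2.165 -0.164
v 0.338 0.815 -0.416
v 0.398 0.928 0.042
v 0.671 1.131 -0.29
v -0.165 2.02 0.246
v 0.108 2.223 -0.086
v 0.516 1.661 0.246
v -0.128 0.757 -0.494
v 0.145 0.96 -0.826
v -0.691 1.849 -0.29
v -0.418 2.052 -0.622
v -0.536 1.319 -0.826
v 0.011 2.04 -0.828
v 0.359 1.365 -0.954
v -0.107 1.307 -1.032
v -0.322 1.725 -0.954
v 0.336 2.146 -0.497
v 0.684 1.471 -0.623
v 0.744 1.584 -0.164
v 0.529 2.001 -0.087
v 0.432 1.818 -0.828
v -0.704 1.509 0.043
v -0.356 0.834 -0.083
v -0.549 0.979 -0.493
v -0.764 1.396 -0.416
v -0.379 1.615 0.374
v -0.031 0.94 0.248
v 0.302 1.255 0.374
v 0.087 1.673 0.452
v -0.452 1.162 0.248
f 2 1 4
f 2 4 3
f 4 1 5
f 4 5 3
f 5 1 6
f 5 6 3
f 6 1 7
f 6 7 3
f 7 1 8
f 7 8 3
f 8 1 9
f 8 9 3
f 9 1 10
f 9 10 3
f 10 1 11
f 10 11 3
f 11 1 2
f 11 2 3
f 13 15 12
f 16 13 12
f 12 15 14
f 14 16 12
f 13 19 15
f 17 13 16
f 17 19 13
f 15 19 14
f 18 16 14
f 14 19 18
f 18 17 16
f 19 17 18
f 21 23 20
f 24 21 20
f 20 23 22
f 22 24 20
f 21 27 23
f 25 21 24
f 25 27 21
f 23 27 22
f 26 24 22
f 22 27 26
f 26 25 24
f 27 25 26
f 28 65 44
f 65 39 68
f 44 68 33
f 65 68 44
f 28 44 40
f 44 33 45
f 40 45 29
f 44 45 40
f 28 40 49
f 40 29 50
f 49 50 35
f 40 50 49
f 28 49 61
f 49 35 64
f 61 64 38
f 49 64 61
f 28 61 65
f 61 38 69
f 65 69 39
f 61 69 65
f 29 45 56
f 45 33 59
f 56 59 37
f 45 59 56
f 33 68 46
f 68 39 67
f 46 67 32
f 68 67 46
f 39 69 66
f 69 38 62
f 66 62 30
f 69 62 66
f 38 64 63
f 64 35 51
f 63 51 34
f 64 51 63
f 35 50 55
f 50 29 52
f 55 52 36
f 50 52 55
f 31 57 43
f 57 37 58
f 43 58 32
f 57 58 43
f 31 43 41
f 43 32 42
f 41 42 30
f 43 42 41
f 31 41 48
f 41 30 47
f 48 47 34
f 41 47 48
f 31 48 53
f 48 34 54
f 53 54 36
f 48 54 53
f 31 53 57
f 53 36 60
f 57 60 37
f 53 60 57
f 32 58 46
f 58 37 59
f 46 59 33
f 58 59 46
f 30 42 66
f 42 32 67
f 66 67 39
f 42 67 66
f 34 47 63
f 47 30 62
f 63 62 38
f 47 62 63
f 36 54 55
f 54 34 51
f 55 51 35
f 54 51 55
f 37 60 56
f 60 36 52
f 56 52 29
f 60 52 56



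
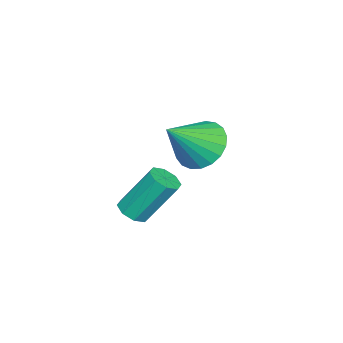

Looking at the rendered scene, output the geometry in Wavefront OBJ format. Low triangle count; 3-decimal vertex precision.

v -1.633 -2.138 1.762
v -1.17 -2.541 1.077
v -0.527 -2.762 2.878
v -0.999 -2.2 1.099
v -0.937 -1.848 1.235
v -0.996 -1.546 1.462
v -1.165 -1.346 1.742
v -1.415 -1.283 2.025
v -1.702 -1.368 2.262
v -1.978 -1.586 2.413
v -2.194 -1.9 2.452
v -2.313 -2.254 2.371
v -2.314 -2.589 2.186
v -2.198 -2.845 1.927
v -1.984 -2.979 1.639
v -1.709 -2.968 1.373
v -1.421 -2.813 1.174
v 1.908 -2.753 0.955
v 2.387 -2.859 1.126
v 2.092 -2.012 2.476
v 1.612 -1.907 2.305
v 2.372 -2.523 0.913
v 2.077 -1.677 2.262
v 2.085 -2.323 0.724
v 1.789 -1.476 2.073
v 1.694 -2.374 0.671
v 1.398 -1.528 2.02
v 1.428 -2.648 0.784
v 1.133 -1.801 2.134
v 1.443 -2.983 0.998
v 1.148 -2.137 2.347
v 1.731 -3.184 1.187
v 1.435 -2.337 2.536
v 2.122 -3.132 1.24
v 1.826 -2.286 2.589
f 2 1 4
f 2 4 3
f 4 1 5
f 4 5 3
f 5 1 6
f 5 6 3
f 6 1 7
f 6 7 3
f 7 1 8
f 7 8 3
f 8 1 9
f 8 9 3
f 9 1 10
f 9 10 3
f 10 1 11
f 10 11 3
f 11 1 12
f 11 12 3
f 12 1 13
f 12 13 3
f 13 1 14
f 13 14 3
f 14 1 15
f 14 15 3
f 15 1 16
f 15 16 3
f 16 1 17
f 16 17 3
f 17 1 2
f 17 2 3
f 19 18 22
f 19 22 20
f 20 22 23
f 20 23 21
f 22 18 24
f 22 24 23
f 23 24 25
f 23 25 21
f 24 18 26
f 24 26 25
f 25 26 27
f 25 27 21
f 26 18 28
f 26 28 27
f 27 28 29
f 27 29 21
f 28 18 30
f 28 30 29
f 29 30 31
f 29 31 21
f 30 18 32
f 30 32 31
f 31 32 33
f 31 33 21
f 32 18 34
f 32 34 33
f 33 34 35
f 33 35 21
f 34 18 19
f 34 19 35
f 35 19 20
f 35 20 21



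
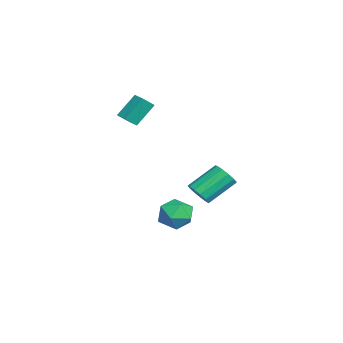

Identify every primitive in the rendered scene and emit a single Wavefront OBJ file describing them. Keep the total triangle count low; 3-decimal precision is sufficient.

v -1.398 -3.123 2.781
v -1.996 -2.111 4.17
v -0.646 -2.667 2.772
v -1.244 -1.655 4.161
v -0.976 -3.805 3.459
v -1.574 -2.793 4.848
v -0.224 -3.349 3.45
v -0.822 -2.337 4.839
v 2.985 0.84 -1.223
v 3.478 1.419 -1.646
v 2.747 2.979 -0.36
v 2.255 2.4 0.063
v 3.046 1.408 -1.878
v 2.316 2.969 -0.593
v 2.595 1.217 -1.903
v 1.865 2.778 -0.617
v 2.268 0.906 -1.711
v 1.538 2.467 -0.426
v 2.169 0.574 -1.365
v 1.438 2.135 -0.079
v 2.329 0.326 -0.973
v 1.598 1.887 0.313
v 2.697 0.242 -0.661
v 1.966 1.802 0.625
v 3.157 0.346 -0.527
v 2.426 1.907 0.759
v 3.562 0.608 -0.614
v 2.832 2.169 0.672
v 3.784 0.943 -0.895
v 3.054 2.504 0.391
v 3.753 1.245 -1.279
v 3.022 2.806 0.006
v 0.576 0.563 -3.254
v 1.384 -0.14 -2.691
v 0.456 -0.74 -4.709
v 1.264 -1.443 -4.146
v 0.157 -1.3 -3.679
v 0.231 -0.495 -2.781
v 1.609 -0.385 -4.619
v 1.683 0.42 -3.721
v 2.022 -0.726 -3.535
v 1.125 -1.291 -2.954
v 0.715 0.411 -4.446
v -0.182 -0.154 -3.865
f 2 4 1
f 5 2 1
f 1 4 3
f 3 5 1
f 2 8 4
f 6 2 5
f 6 8 2
f 4 8 3
f 7 5 3
f 3 8 7
f 7 6 5
f 8 6 7
f 10 9 13
f 10 13 11
f 11 13 14
f 11 14 12
f 13 9 15
f 13 15 14
f 14 15 16
f 14 16 12
f 15 9 17
f 15 17 16
f 16 17 18
f 16 18 12
f 17 9 19
f 17 19 18
f 18 19 20
f 18 20 12
f 19 9 21
f 19 21 20
f 20 21 22
f 20 22 12
f 21 9 23
f 21 23 22
f 22 23 24
f 22 24 12
f 23 9 25
f 23 25 24
f 24 25 26
f 24 26 12
f 25 9 27
f 25 27 26
f 26 27 28
f 26 28 12
f 27 9 29
f 27 29 28
f 28 29 30
f 28 30 12
f 29 9 31
f 29 31 30
f 30 31 32
f 30 32 12
f 31 9 10
f 31 10 32
f 32 10 11
f 32 11 12
f 33 44 38
f 33 38 34
f 33 34 40
f 33 40 43
f 33 43 44
f 34 38 42
f 38 44 37
f 44 43 35
f 43 40 39
f 40 34 41
f 36 42 37
f 36 37 35
f 36 35 39
f 36 39 41
f 36 41 42
f 37 42 38
f 35 37 44
f 39 35 43
f 41 39 40
f 42 41 34



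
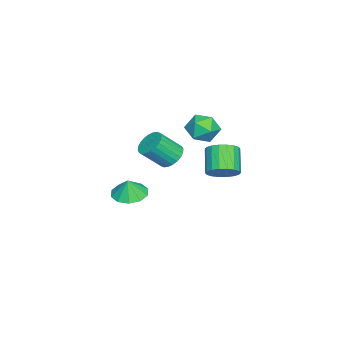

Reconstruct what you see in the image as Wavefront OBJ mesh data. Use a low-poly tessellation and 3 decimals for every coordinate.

v -1.584 1.674 -3.096
v -1.088 0.932 -2.802
v -2.279 0.584 -1.67
v -2.776 1.326 -1.964
v -0.946 1.241 -2.558
v -2.138 0.893 -1.426
v -0.932 1.636 -2.421
v -2.123 1.288 -1.289
v -1.046 2.039 -2.417
v -2.237 1.69 -1.285
v -1.267 2.369 -2.548
v -2.458 2.02 -1.416
v -1.551 2.562 -2.787
v -2.742 2.213 -1.655
v -1.841 2.579 -3.088
v -3.033 2.23 -1.956
v -2.081 2.416 -3.39
v -3.272 2.068 -2.258
v -2.222 2.107 -3.634
v -3.414 1.759 -2.502
v -2.237 1.712 -3.771
v -3.428 1.364 -2.639
v -2.123 1.31 -3.775
v -3.314 0.961 -2.643
v -1.902 0.98 -3.644
v -3.093 0.631 -2.512
v -1.618 0.787 -3.405
v -2.809 0.438 -2.273
v -1.327 0.77 -3.104
v -2.519 0.421 -1.972
v -3.544 -1.725 -3.458
v -2.734 -1.416 -3.608
v -2.105 -2.466 -2.371
v -2.916 -2.775 -2.222
v -2.845 -1.199 -3.367
v -2.216 -2.249 -2.13
v -3.063 -1.061 -3.14
v -2.434 -2.111 -1.903
v -3.353 -1.025 -2.961
v -2.725 -2.075 -1.724
v -3.673 -1.095 -2.858
v -3.045 -2.145 -1.621
v -3.974 -1.261 -2.846
v -3.345 -2.311 -1.609
v -4.209 -1.498 -2.928
v -3.58 -2.548 -1.691
v -4.342 -1.769 -3.09
v -3.714 -2.819 -1.853
v -4.355 -2.034 -3.309
v -3.726 -3.084 -2.072
v -4.244 -2.251 -3.55
v -3.615 -3.301 -2.313
v -4.026 -2.389 -3.777
v -3.397 -3.439 -2.54
v -3.735 -2.425 -3.956
v -3.107 -3.475 -2.719
v -3.415 -2.355 -4.059
v -2.787 -3.405 -2.822
v -3.115 -2.189 -4.071
v -2.486 -3.239 -2.834
v -2.88 -1.952 -3.989
v -2.251 -3.002 -2.752
v -2.746 -1.681 -3.827
v -2.118 -2.731 -2.59
v 3.466 -1.908 -2.247
v 4.078 -1.152 -2.365
v 3.694 -1.932 -1.213
v 3.528 -0.93 -2.239
v 2.955 -1.082 -2.116
v 2.577 -1.55 -2.044
v 2.539 -2.155 -2.049
v 2.855 -2.665 -2.13
v 3.404 -2.886 -2.256
v 3.977 -2.734 -2.379
v 4.355 -2.266 -2.451
v 4.394 -1.662 -2.446
v -3.047 0.566 -1.687
v -2.5 -0.189 -1.2
v -4.36 0.289 -0.64
v -3.813 -0.466 -0.153
v -3.524 0.54 -0.054
v -2.713 0.711 -0.7
v -4.147 -0.611 -1.14
v -3.336 -0.44 -1.786
v -3.18 -0.917 -0.862
v -2.795 -0.205 -0.191
v -4.065 0.305 -1.649
v -3.68 1.017 -0.978
f 2 1 5
f 2 5 3
f 3 5 6
f 3 6 4
f 5 1 7
f 5 7 6
f 6 7 8
f 6 8 4
f 7 1 9
f 7 9 8
f 8 9 10
f 8 10 4
f 9 1 11
f 9 11 10
f 10 11 12
f 10 12 4
f 11 1 13
f 11 13 12
f 12 13 14
f 12 14 4
f 13 1 15
f 13 15 14
f 14 15 16
f 14 16 4
f 15 1 17
f 15 17 16
f 16 17 18
f 16 18 4
f 17 1 19
f 17 19 18
f 18 19 20
f 18 20 4
f 19 1 21
f 19 21 20
f 20 21 22
f 20 22 4
f 21 1 23
f 21 23 22
f 22 23 24
f 22 24 4
f 23 1 25
f 23 25 24
f 24 25 26
f 24 26 4
f 25 1 27
f 25 27 26
f 26 27 28
f 26 28 4
f 27 1 29
f 27 29 28
f 28 29 30
f 28 30 4
f 29 1 2
f 29 2 30
f 30 2 3
f 30 3 4
f 32 31 35
f 32 35 33
f 33 35 36
f 33 36 34
f 35 31 37
f 35 37 36
f 36 37 38
f 36 38 34
f 37 31 39
f 37 39 38
f 38 39 40
f 38 40 34
f 39 31 41
f 39 41 40
f 40 41 42
f 40 42 34
f 41 31 43
f 41 43 42
f 42 43 44
f 42 44 34
f 43 31 45
f 43 45 44
f 44 45 46
f 44 46 34
f 45 31 47
f 45 47 46
f 46 47 48
f 46 48 34
f 47 31 49
f 47 49 48
f 48 49 50
f 48 50 34
f 49 31 51
f 49 51 50
f 50 51 52
f 50 52 34
f 51 31 53
f 51 53 52
f 52 53 54
f 52 54 34
f 53 31 55
f 53 55 54
f 54 55 56
f 54 56 34
f 55 31 57
f 55 57 56
f 56 57 58
f 56 58 34
f 57 31 59
f 57 59 58
f 58 59 60
f 58 60 34
f 59 31 61
f 59 61 60
f 60 61 62
f 60 62 34
f 61 31 63
f 61 63 62
f 62 63 64
f 62 64 34
f 63 31 32
f 63 32 64
f 64 32 33
f 64 33 34
f 66 65 68
f 66 68 67
f 68 65 69
f 68 69 67
f 69 65 70
f 69 70 67
f 70 65 71
f 70 71 67
f 71 65 72
f 71 72 67
f 72 65 73
f 72 73 67
f 73 65 74
f 73 74 67
f 74 65 75
f 74 75 67
f 75 65 76
f 75 76 67
f 76 65 66
f 76 66 67
f 77 88 82
f 77 82 78
f 77 78 84
f 77 84 87
f 77 87 88
f 78 82 86
f 82 88 81
f 88 87 79
f 87 84 83
f 84 78 85
f 80 86 81
f 80 81 79
f 80 79 83
f 80 83 85
f 80 85 86
f 81 86 82
f 79 81 88
f 83 79 87
f 85 83 84
f 86 85 78



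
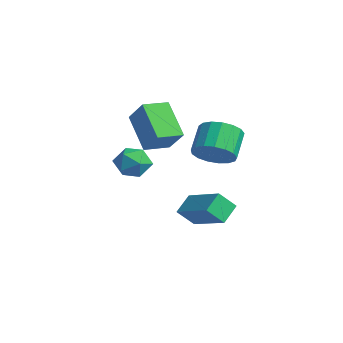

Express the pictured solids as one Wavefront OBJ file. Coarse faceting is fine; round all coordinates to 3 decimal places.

v -2.204 1.212 -2.481
v -2.641 2.023 -1.793
v -2.053 1.989 -3.302
v -2.49 2.801 -2.614
v -0.19 1.639 -1.706
v -0.627 2.451 -1.018
v -0.039 2.417 -2.527
v -0.476 3.228 -1.839
v -2.487 -0.218 1.38
v -3.931 -0.243 2.863
v -2.596 1.064 1.295
v -4.04 1.039 2.778
v -1.42 -0.059 2.422
v -2.864 -0.084 3.905
v -1.529 1.223 2.337
v -2.973 1.198 3.82
v -1.399 2.596 0.994
v -0.56 3.109 1.266
v -1.383 3.897 2.318
v -2.221 3.384 2.046
v -0.754 3.382 0.911
v -1.576 4.169 1.962
v -1.095 3.475 0.574
v -1.918 4.262 1.626
v -1.506 3.366 0.334
v -2.329 4.154 1.385
v -1.892 3.081 0.245
v -2.715 3.869 1.296
v -2.165 2.685 0.328
v -2.988 3.473 1.379
v -2.263 2.269 0.563
v -3.086 3.056 1.614
v -2.163 1.928 0.897
v -2.985 2.715 1.949
v -1.887 1.739 1.254
v -2.71 2.527 2.305
v -1.5 1.747 1.551
v -2.323 2.535 2.602
v -1.089 1.95 1.72
v -1.912 2.737 2.772
v -0.75 2.301 1.724
v -1.572 3.088 2.775
v -0.559 2.719 1.56
v -1.381 3.506 2.611
v -1.609 -0.596 1.479
v -0.965 -0.955 2.002
v -1.435 -1.685 0.518
v -0.791 -2.044 1.041
v -1.652 -2.05 1.316
v -1.76 -1.377 1.91
v -0.64 -1.263 0.61
v -0.748 -0.59 1.204
v -0.366 -1.367 1.465
v -0.991 -1.853 1.902
v -1.409 -0.787 0.618
v -2.034 -1.273 1.055
f 2 4 1
f 5 2 1
f 1 4 3
f 3 5 1
f 2 8 4
f 6 2 5
f 6 8 2
f 4 8 3
f 7 5 3
f 3 8 7
f 7 6 5
f 8 6 7
f 10 12 9
f 13 10 9
f 9 12 11
f 11 13 9
f 10 16 12
f 14 10 13
f 14 16 10
f 12 16 11
f 15 13 11
f 11 16 15
f 15 14 13
f 16 14 15
f 18 17 21
f 18 21 19
f 19 21 22
f 19 22 20
f 21 17 23
f 21 23 22
f 22 23 24
f 22 24 20
f 23 17 25
f 23 25 24
f 24 25 26
f 24 26 20
f 25 17 27
f 25 27 26
f 26 27 28
f 26 28 20
f 27 17 29
f 27 29 28
f 28 29 30
f 28 30 20
f 29 17 31
f 29 31 30
f 30 31 32
f 30 32 20
f 31 17 33
f 31 33 32
f 32 33 34
f 32 34 20
f 33 17 35
f 33 35 34
f 34 35 36
f 34 36 20
f 35 17 37
f 35 37 36
f 36 37 38
f 36 38 20
f 37 17 39
f 37 39 38
f 38 39 40
f 38 40 20
f 39 17 41
f 39 41 40
f 40 41 42
f 40 42 20
f 41 17 43
f 41 43 42
f 42 43 44
f 42 44 20
f 43 17 18
f 43 18 44
f 44 18 19
f 44 19 20
f 45 56 50
f 45 50 46
f 45 46 52
f 45 52 55
f 45 55 56
f 46 50 54
f 50 56 49
f 56 55 47
f 55 52 51
f 52 46 53
f 48 54 49
f 48 49 47
f 48 47 51
f 48 51 53
f 48 53 54
f 49 54 50
f 47 49 56
f 51 47 55
f 53 51 52
f 54 53 46



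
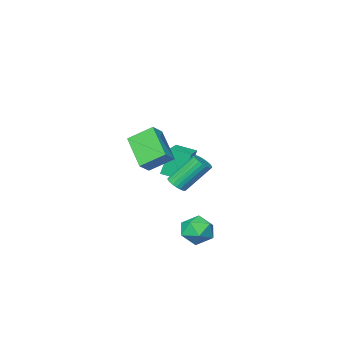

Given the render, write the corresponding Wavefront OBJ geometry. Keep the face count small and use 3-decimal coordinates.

v 0.41 3.86 -3.495
v 0.876 4.496 -3.938
v 1.644 3.104 -3.282
v 2.11 3.74 -3.725
v 1.752 3.924 -2.916
v 0.989 4.391 -3.047
v 1.531 3.209 -4.173
v 0.768 3.676 -4.304
v 1.569 4.093 -4.357
v 1.705 4.535 -3.581
v 0.815 3.065 -3.639
v 0.951 3.507 -2.863
v -2.108 -3.29 -2.956
v -2.606 -3.15 -1.326
v -2.765 -2.439 -3.231
v -3.264 -2.299 -1.601
v -1.176 -2.501 -2.739
v -1.675 -2.361 -1.109
v -1.834 -1.65 -3.014
v -2.332 -1.51 -1.384
v 2.884 2.331 0.06
v 2.499 0.814 1.206
v 2.033 3.139 0.842
v 1.647 1.622 1.988
v 3.533 2.538 0.552
v 3.147 1.021 1.698
v 2.681 3.346 1.334
v 2.296 1.829 2.48
v 2.09 3.361 -0.655
v 2.386 3.069 -0.312
v 1.387 3.686 1.078
v 1.09 3.979 0.735
v 2.494 3.25 -0.315
v 1.494 3.867 1.075
v 2.54 3.448 -0.37
v 1.54 4.065 1.02
v 2.517 3.633 -0.468
v 1.518 4.25 0.922
v 2.43 3.776 -0.595
v 1.43 4.394 0.795
v 2.29 3.857 -0.731
v 1.291 4.474 0.659
v 2.121 3.862 -0.855
v 1.121 4.479 0.535
v 1.946 3.791 -0.949
v 0.946 4.408 0.441
v 1.793 3.654 -0.998
v 0.794 4.271 0.392
v 1.686 3.473 -0.995
v 0.686 4.09 0.395
v 1.64 3.275 -0.94
v 0.64 3.892 0.45
v 1.662 3.09 -0.842
v 0.663 3.707 0.548
v 1.75 2.946 -0.715
v 0.75 3.564 0.675
v 1.889 2.866 -0.579
v 0.89 3.483 0.811
v 2.059 2.861 -0.455
v 1.059 3.478 0.935
v 2.234 2.932 -0.361
v 1.234 3.549 1.029
f 1 12 6
f 1 6 2
f 1 2 8
f 1 8 11
f 1 11 12
f 2 6 10
f 6 12 5
f 12 11 3
f 11 8 7
f 8 2 9
f 4 10 5
f 4 5 3
f 4 3 7
f 4 7 9
f 4 9 10
f 5 10 6
f 3 5 12
f 7 3 11
f 9 7 8
f 10 9 2
f 14 16 13
f 17 14 13
f 13 16 15
f 15 17 13
f 14 20 16
f 18 14 17
f 18 20 14
f 16 20 15
f 19 17 15
f 15 20 19
f 19 18 17
f 20 18 19
f 22 24 21
f 25 22 21
f 21 24 23
f 23 25 21
f 22 28 24
f 26 22 25
f 26 28 22
f 24 28 23
f 27 25 23
f 23 28 27
f 27 26 25
f 28 26 27
f 30 29 33
f 30 33 31
f 31 33 34
f 31 34 32
f 33 29 35
f 33 35 34
f 34 35 36
f 34 36 32
f 35 29 37
f 35 37 36
f 36 37 38
f 36 38 32
f 37 29 39
f 37 39 38
f 38 39 40
f 38 40 32
f 39 29 41
f 39 41 40
f 40 41 42
f 40 42 32
f 41 29 43
f 41 43 42
f 42 43 44
f 42 44 32
f 43 29 45
f 43 45 44
f 44 45 46
f 44 46 32
f 45 29 47
f 45 47 46
f 46 47 48
f 46 48 32
f 47 29 49
f 47 49 48
f 48 49 50
f 48 50 32
f 49 29 51
f 49 51 50
f 50 51 52
f 50 52 32
f 51 29 53
f 51 53 52
f 52 53 54
f 52 54 32
f 53 29 55
f 53 55 54
f 54 55 56
f 54 56 32
f 55 29 57
f 55 57 56
f 56 57 58
f 56 58 32
f 57 29 59
f 57 59 58
f 58 59 60
f 58 60 32
f 59 29 61
f 59 61 60
f 60 61 62
f 60 62 32
f 61 29 30
f 61 30 62
f 62 30 31
f 62 31 32



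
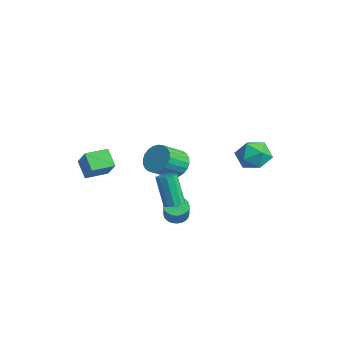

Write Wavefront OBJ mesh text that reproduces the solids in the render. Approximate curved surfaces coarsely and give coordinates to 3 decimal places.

v 2.631 -1.267 -4.042
v 3.112 -0.959 -4.307
v 3.811 -1.224 -3.342
v 3.329 -1.533 -3.078
v 3.005 -0.779 -4.179
v 3.703 -1.044 -3.214
v 2.84 -0.673 -4.03
v 3.538 -0.938 -3.066
v 2.643 -0.658 -3.884
v 3.342 -0.923 -2.919
v 2.445 -0.735 -3.761
v 3.143 -1 -2.797
v 2.274 -0.894 -3.681
v 2.973 -1.159 -2.717
v 2.158 -1.109 -3.656
v 2.857 -1.374 -2.692
v 2.114 -1.348 -3.69
v 2.813 -1.614 -2.726
v 2.149 -1.576 -3.778
v 2.848 -1.841 -2.813
v 2.257 -1.756 -3.906
v 2.955 -2.021 -2.941
v 2.422 -1.862 -4.054
v 3.12 -2.127 -3.09
v 2.618 -1.877 -4.201
v 3.317 -2.142 -3.236
v 2.817 -1.8 -4.323
v 3.515 -2.065 -3.359
v 2.987 -1.641 -4.403
v 3.686 -1.906 -3.439
v 3.103 -1.426 -4.428
v 3.802 -1.691 -3.464
v 3.147 -1.186 -4.394
v 3.846 -1.452 -3.43
v 0.807 -0.597 -1.574
v 1.52 -0.702 -2.079
v 1.906 -1.869 -1.291
v 1.193 -1.763 -0.786
v 1.642 -0.496 -1.833
v 2.028 -1.663 -1.045
v 1.637 -0.305 -1.548
v 2.022 -1.472 -0.76
v 1.506 -0.158 -1.267
v 1.891 -1.325 -0.478
v 1.268 -0.078 -1.032
v 1.653 -1.245 -0.244
v 0.96 -0.077 -0.88
v 1.345 -1.244 -0.092
v 0.629 -0.155 -0.834
v 1.014 -1.322 -0.046
v 0.325 -0.301 -0.9
v 0.71 -1.468 -0.112
v 0.094 -0.491 -1.069
v 0.48 -1.658 -0.281
v -0.028 -0.697 -1.315
v 0.358 -1.864 -0.527
v -0.022 -0.888 -1.6
v 0.363 -2.055 -0.812
v 0.109 -1.035 -1.882
v 0.494 -2.202 -1.093
v 0.347 -1.115 -2.116
v 0.732 -2.282 -1.328
v 0.655 -1.116 -2.268
v 1.04 -2.283 -1.48
v 0.986 -1.038 -2.314
v 1.371 -2.205 -1.526
v 1.29 -0.892 -2.248
v 1.675 -2.059 -1.46
v -3.628 -4.236 -2.824
v -2.482 -4.223 -1.721
v -3.712 -2.981 -2.751
v -2.567 -2.968 -1.649
v -2.813 -4.132 -3.671
v -1.668 -4.119 -2.569
v -2.898 -2.877 -3.599
v -1.752 -2.864 -2.496
v 2.394 2.517 0.103
v 3.148 3.104 0.355
v 3.252 1.936 -1.115
v 4.006 2.523 -0.863
v 3.753 1.766 -0.28
v 3.222 2.125 0.473
v 3.178 2.915 -1.233
v 2.647 3.274 -0.48
v 3.633 3.35 -0.47
v 3.988 2.64 0.118
v 2.412 2.4 -0.878
v 2.767 1.69 -0.29
v 4.104 -1.935 -2.485
v 4.59 -2.118 -2.337
v 4.002 -2.309 -0.646
v 3.516 -2.125 -0.795
v 4.589 -1.786 -2.3
v 4.001 -1.977 -0.609
v 4.403 -1.511 -2.334
v 3.815 -1.702 -0.643
v 4.103 -1.398 -2.425
v 3.515 -1.589 -0.735
v 3.803 -1.49 -2.54
v 3.215 -1.68 -0.849
v 3.618 -1.751 -2.634
v 3.03 -1.942 -0.943
v 3.619 -2.083 -2.671
v 3.031 -2.274 -0.98
v 3.805 -2.358 -2.637
v 3.217 -2.549 -0.946
v 4.105 -2.471 -2.545
v 3.517 -2.662 -0.855
v 4.405 -2.38 -2.431
v 3.817 -2.57 -0.74
f 2 1 5
f 2 5 3
f 3 5 6
f 3 6 4
f 5 1 7
f 5 7 6
f 6 7 8
f 6 8 4
f 7 1 9
f 7 9 8
f 8 9 10
f 8 10 4
f 9 1 11
f 9 11 10
f 10 11 12
f 10 12 4
f 11 1 13
f 11 13 12
f 12 13 14
f 12 14 4
f 13 1 15
f 13 15 14
f 14 15 16
f 14 16 4
f 15 1 17
f 15 17 16
f 16 17 18
f 16 18 4
f 17 1 19
f 17 19 18
f 18 19 20
f 18 20 4
f 19 1 21
f 19 21 20
f 20 21 22
f 20 22 4
f 21 1 23
f 21 23 22
f 22 23 24
f 22 24 4
f 23 1 25
f 23 25 24
f 24 25 26
f 24 26 4
f 25 1 27
f 25 27 26
f 26 27 28
f 26 28 4
f 27 1 29
f 27 29 28
f 28 29 30
f 28 30 4
f 29 1 31
f 29 31 30
f 30 31 32
f 30 32 4
f 31 1 33
f 31 33 32
f 32 33 34
f 32 34 4
f 33 1 2
f 33 2 34
f 34 2 3
f 34 3 4
f 36 35 39
f 36 39 37
f 37 39 40
f 37 40 38
f 39 35 41
f 39 41 40
f 40 41 42
f 40 42 38
f 41 35 43
f 41 43 42
f 42 43 44
f 42 44 38
f 43 35 45
f 43 45 44
f 44 45 46
f 44 46 38
f 45 35 47
f 45 47 46
f 46 47 48
f 46 48 38
f 47 35 49
f 47 49 48
f 48 49 50
f 48 50 38
f 49 35 51
f 49 51 50
f 50 51 52
f 50 52 38
f 51 35 53
f 51 53 52
f 52 53 54
f 52 54 38
f 53 35 55
f 53 55 54
f 54 55 56
f 54 56 38
f 55 35 57
f 55 57 56
f 56 57 58
f 56 58 38
f 57 35 59
f 57 59 58
f 58 59 60
f 58 60 38
f 59 35 61
f 59 61 60
f 60 61 62
f 60 62 38
f 61 35 63
f 61 63 62
f 62 63 64
f 62 64 38
f 63 35 65
f 63 65 64
f 64 65 66
f 64 66 38
f 65 35 67
f 65 67 66
f 66 67 68
f 66 68 38
f 67 35 36
f 67 36 68
f 68 36 37
f 68 37 38
f 70 72 69
f 73 70 69
f 69 72 71
f 71 73 69
f 70 76 72
f 74 70 73
f 74 76 70
f 72 76 71
f 75 73 71
f 71 76 75
f 75 74 73
f 76 74 75
f 77 88 82
f 77 82 78
f 77 78 84
f 77 84 87
f 77 87 88
f 78 82 86
f 82 88 81
f 88 87 79
f 87 84 83
f 84 78 85
f 80 86 81
f 80 81 79
f 80 79 83
f 80 83 85
f 80 85 86
f 81 86 82
f 79 81 88
f 83 79 87
f 85 83 84
f 86 85 78
f 90 89 93
f 90 93 91
f 91 93 94
f 91 94 92
f 93 89 95
f 93 95 94
f 94 95 96
f 94 96 92
f 95 89 97
f 95 97 96
f 96 97 98
f 96 98 92
f 97 89 99
f 97 99 98
f 98 99 100
f 98 100 92
f 99 89 101
f 99 101 100
f 100 101 102
f 100 102 92
f 101 89 103
f 101 103 102
f 102 103 104
f 102 104 92
f 103 89 105
f 103 105 104
f 104 105 106
f 104 106 92
f 105 89 107
f 105 107 106
f 106 107 108
f 106 108 92
f 107 89 109
f 107 109 108
f 108 109 110
f 108 110 92
f 109 89 90
f 109 90 110
f 110 90 91
f 110 91 92



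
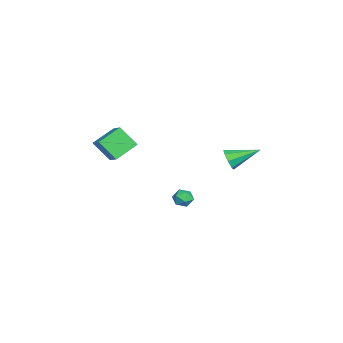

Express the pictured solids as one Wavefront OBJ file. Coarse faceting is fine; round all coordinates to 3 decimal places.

v 1.831 0.337 -0.988
v 2.357 0.554 -1.26
v 2.083 -0.614 -1.26
v 2.609 -0.397 -1.532
v 2.55 -0.383 -0.904
v 2.394 0.205 -0.736
v 2.046 -0.265 -1.784
v 1.89 0.323 -1.616
v 2.49 0.183 -1.752
v 2.801 0.109 -1.208
v 1.639 -0.169 -1.312
v 1.95 -0.243 -0.768
v 2.502 2.339 1.833
v 2.809 2.14 2.418
v 2.278 3.981 2.507
v 3.152 2.332 2.064
v 3.114 2.528 1.575
v 2.717 2.613 1.237
v 2.195 2.537 1.248
v 1.852 2.345 1.601
v 1.89 2.15 2.09
v 2.287 2.065 2.428
v 1.1 -2.838 2.038
v 0.849 -3.763 3.153
v 2.017 -2.42 2.591
v 1.767 -3.344 3.706
v 1.973 -3.876 1.374
v 1.723 -4.8 2.489
v 2.891 -3.457 1.927
v 2.64 -4.382 3.042
f 1 12 6
f 1 6 2
f 1 2 8
f 1 8 11
f 1 11 12
f 2 6 10
f 6 12 5
f 12 11 3
f 11 8 7
f 8 2 9
f 4 10 5
f 4 5 3
f 4 3 7
f 4 7 9
f 4 9 10
f 5 10 6
f 3 5 12
f 7 3 11
f 9 7 8
f 10 9 2
f 14 13 16
f 14 16 15
f 16 13 17
f 16 17 15
f 17 13 18
f 17 18 15
f 18 13 19
f 18 19 15
f 19 13 20
f 19 20 15
f 20 13 21
f 20 21 15
f 21 13 22
f 21 22 15
f 22 13 14
f 22 14 15
f 24 26 23
f 27 24 23
f 23 26 25
f 25 27 23
f 24 30 26
f 28 24 27
f 28 30 24
f 26 30 25
f 29 27 25
f 25 30 29
f 29 28 27
f 30 28 29



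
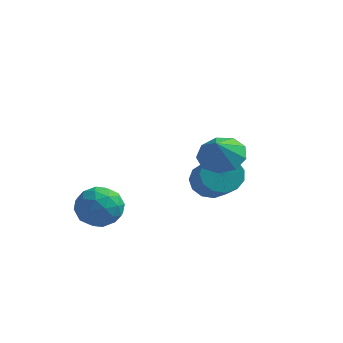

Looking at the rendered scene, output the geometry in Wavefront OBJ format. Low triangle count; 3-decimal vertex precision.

v 3.912 -1.24 1.135
v 4.931 -1.268 1.119
v 3.908 -1.96 2.145
v 4.714 -0.728 1.504
v 4.121 -0.428 1.716
v 3.431 -0.507 1.657
v 2.965 -0.929 1.353
v 2.943 -1.497 0.948
v 3.374 -1.944 0.63
v 4.057 -2.062 0.549
v 4.672 -1.795 0.742
v 2.142 2.724 -2.675
v 2.996 3.003 -3.014
v 3.972 1.555 -1.743
v 3.118 1.276 -1.405
v 2.894 3.313 -2.582
v 3.871 1.865 -1.311
v 2.553 3.436 -2.18
v 3.53 1.988 -0.909
v 2.082 3.333 -1.936
v 3.059 1.885 -0.665
v 1.63 3.036 -1.926
v 2.606 1.588 -0.655
v 1.34 2.641 -2.154
v 2.317 1.193 -0.883
v 1.305 2.271 -2.548
v 2.281 0.823 -1.277
v 1.535 2.046 -2.982
v 2.512 0.598 -1.711
v 1.958 2.036 -3.319
v 2.935 0.588 -2.048
v 2.44 2.244 -3.451
v 3.416 0.796 -2.181
v 2.826 2.605 -3.338
v 3.803 1.157 -2.067
v -1.661 -2.461 -2.856
v -1.019 -1.596 -2.968
v -0.761 -2.944 -1.432
v -0.119 -2.079 -1.544
v -1.155 -1.95 -1.257
v -1.711 -1.652 -2.137
v -0.069 -2.888 -2.263
v -0.625 -2.59 -3.143
v -0.035 -1.86 -2.602
v -0.706 -1.281 -1.98
v -1.074 -3.259 -2.42
v -1.745 -2.68 -1.798
v -1.419 -1.986 -3.037
v -0.361 -2.554 -1.363
v -0.97 -2.478 -1.194
v -0.593 -1.97 -1.261
v -1.826 -2.019 -2.549
v -1.449 -1.51 -2.615
v -1.529 -1.719 -1.609
v -0.331 -3.03 -1.785
v 0.046 -2.521 -1.851
v -1.187 -2.57 -3.139
v -0.81 -2.062 -3.206
v -0.251 -2.821 -2.791
v -0.463 -1.633 -2.888
v 0.066 -1.917 -2.051
v 0.096 -2.392 -2.473
v -0.231 -2.217 -2.99
v -0.858 -1.292 -2.522
v -0.329 -1.576 -1.685
v -0.938 -1.501 -1.517
v -1.265 -1.325 -2.034
v -0.279 -1.448 -2.307
v -1.451 -2.964 -2.715
v -0.922 -3.248 -1.878
v -0.515 -3.215 -2.366
v -0.842 -3.039 -2.883
v -1.846 -2.623 -2.349
v -1.317 -2.907 -1.512
v -1.549 -2.323 -1.41
v -1.876 -2.148 -1.927
v -1.501 -3.092 -2.093
f 2 1 4
f 2 4 3
f 4 1 5
f 4 5 3
f 5 1 6
f 5 6 3
f 6 1 7
f 6 7 3
f 7 1 8
f 7 8 3
f 8 1 9
f 8 9 3
f 9 1 10
f 9 10 3
f 10 1 11
f 10 11 3
f 11 1 2
f 11 2 3
f 13 12 16
f 13 16 14
f 14 16 17
f 14 17 15
f 16 12 18
f 16 18 17
f 17 18 19
f 17 19 15
f 18 12 20
f 18 20 19
f 19 20 21
f 19 21 15
f 20 12 22
f 20 22 21
f 21 22 23
f 21 23 15
f 22 12 24
f 22 24 23
f 23 24 25
f 23 25 15
f 24 12 26
f 24 26 25
f 25 26 27
f 25 27 15
f 26 12 28
f 26 28 27
f 27 28 29
f 27 29 15
f 28 12 30
f 28 30 29
f 29 30 31
f 29 31 15
f 30 12 32
f 30 32 31
f 31 32 33
f 31 33 15
f 32 12 34
f 32 34 33
f 33 34 35
f 33 35 15
f 34 12 13
f 34 13 35
f 35 13 14
f 35 14 15
f 36 73 52
f 73 47 76
f 52 76 41
f 73 76 52
f 36 52 48
f 52 41 53
f 48 53 37
f 52 53 48
f 36 48 57
f 48 37 58
f 57 58 43
f 48 58 57
f 36 57 69
f 57 43 72
f 69 72 46
f 57 72 69
f 36 69 73
f 69 46 77
f 73 77 47
f 69 77 73
f 37 53 64
f 53 41 67
f 64 67 45
f 53 67 64
f 41 76 54
f 76 47 75
f 54 75 40
f 76 75 54
f 47 77 74
f 77 46 70
f 74 70 38
f 77 70 74
f 46 72 71
f 72 43 59
f 71 59 42
f 72 59 71
f 43 58 63
f 58 37 60
f 63 60 44
f 58 60 63
f 39 65 51
f 65 45 66
f 51 66 40
f 65 66 51
f 39 51 49
f 51 40 50
f 49 50 38
f 51 50 49
f 39 49 56
f 49 38 55
f 56 55 42
f 49 55 56
f 39 56 61
f 56 42 62
f 61 62 44
f 56 62 61
f 39 61 65
f 61 44 68
f 65 68 45
f 61 68 65
f 40 66 54
f 66 45 67
f 54 67 41
f 66 67 54
f 38 50 74
f 50 40 75
f 74 75 47
f 50 75 74
f 42 55 71
f 55 38 70
f 71 70 46
f 55 70 71
f 44 62 63
f 62 42 59
f 63 59 43
f 62 59 63
f 45 68 64
f 68 44 60
f 64 60 37
f 68 60 64

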